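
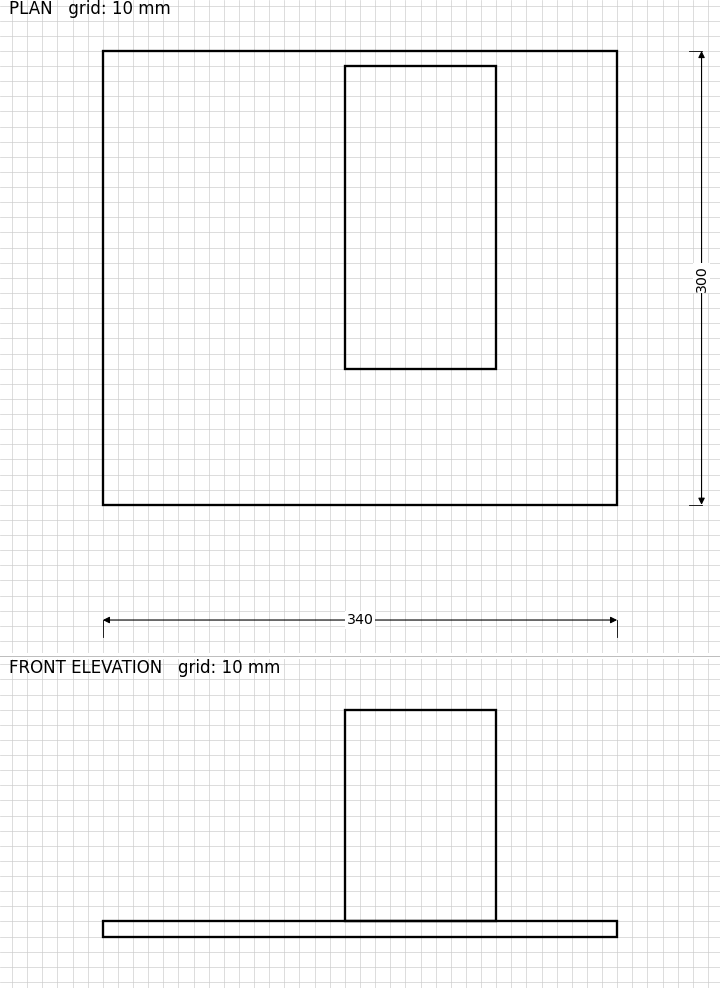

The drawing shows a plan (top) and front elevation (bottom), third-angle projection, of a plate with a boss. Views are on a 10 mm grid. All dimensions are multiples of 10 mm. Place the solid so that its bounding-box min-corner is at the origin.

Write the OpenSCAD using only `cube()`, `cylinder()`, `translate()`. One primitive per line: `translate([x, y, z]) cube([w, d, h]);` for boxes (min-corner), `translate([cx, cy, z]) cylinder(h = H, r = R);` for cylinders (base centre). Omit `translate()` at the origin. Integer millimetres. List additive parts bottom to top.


cube([340, 300, 10]);
translate([160, 90, 10]) cube([100, 200, 140]);


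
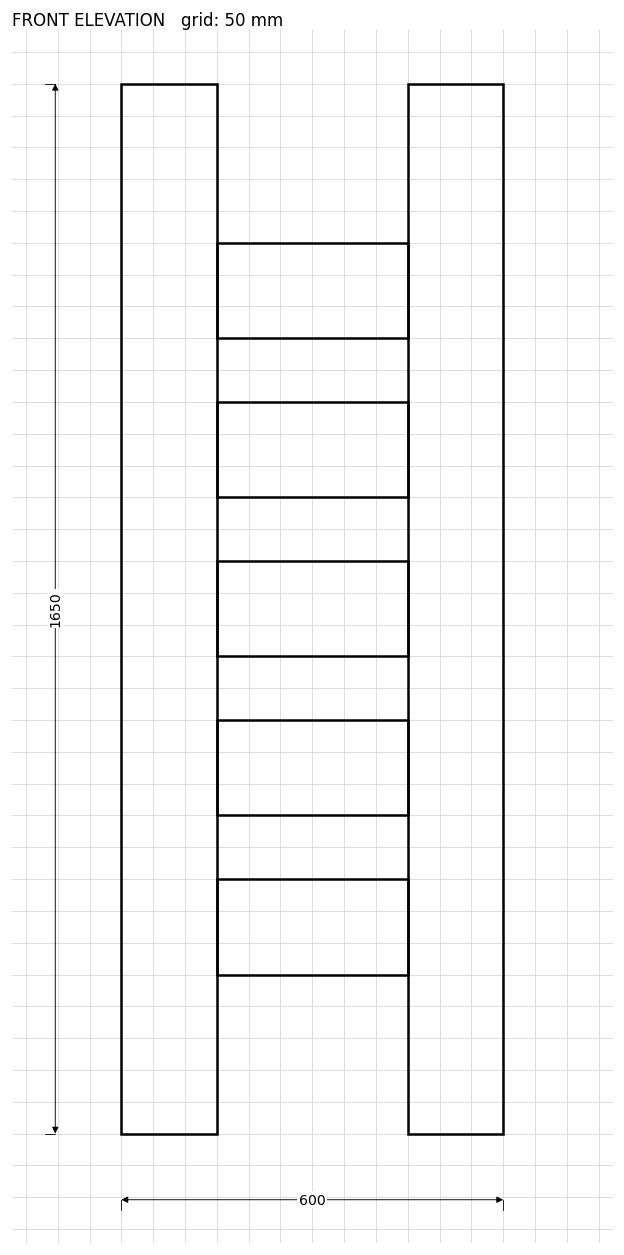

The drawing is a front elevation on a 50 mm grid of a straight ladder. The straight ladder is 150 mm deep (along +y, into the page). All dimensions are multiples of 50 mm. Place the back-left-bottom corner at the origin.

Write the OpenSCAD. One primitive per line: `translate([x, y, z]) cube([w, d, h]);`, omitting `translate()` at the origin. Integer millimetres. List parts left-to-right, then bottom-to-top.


cube([150, 150, 1650]);
translate([150, 0, 250]) cube([300, 150, 150]);
translate([150, 0, 500]) cube([300, 150, 150]);
translate([150, 0, 750]) cube([300, 150, 150]);
translate([150, 0, 1000]) cube([300, 150, 150]);
translate([150, 0, 1250]) cube([300, 150, 150]);
translate([450, 0, 0]) cube([150, 150, 1650]);


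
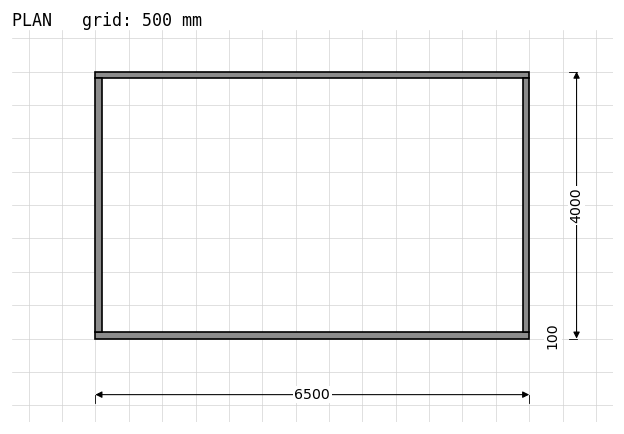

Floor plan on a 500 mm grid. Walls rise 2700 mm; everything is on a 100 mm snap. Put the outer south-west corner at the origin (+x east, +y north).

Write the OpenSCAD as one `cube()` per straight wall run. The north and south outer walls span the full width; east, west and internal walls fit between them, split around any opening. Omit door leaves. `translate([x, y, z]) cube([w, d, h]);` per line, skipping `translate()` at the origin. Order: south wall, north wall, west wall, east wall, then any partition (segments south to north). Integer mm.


cube([6500, 100, 2700]);
translate([0, 3900, 0]) cube([6500, 100, 2700]);
translate([0, 100, 0]) cube([100, 3800, 2700]);
translate([6400, 100, 0]) cube([100, 3800, 2700]);


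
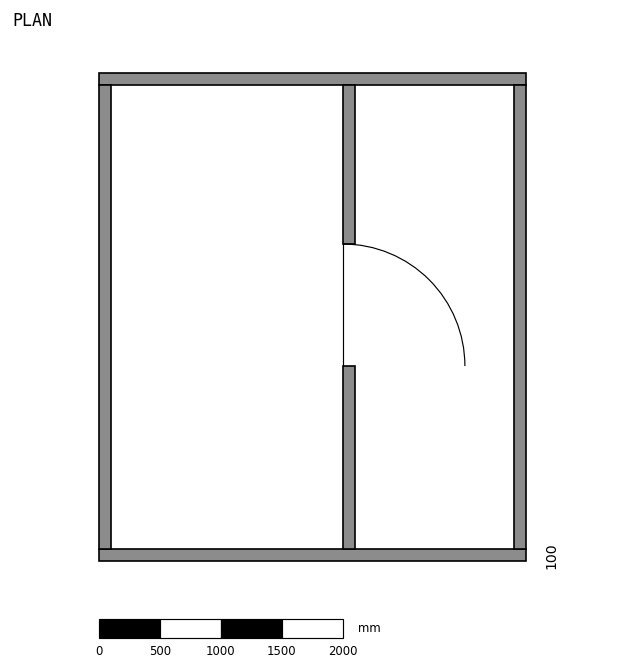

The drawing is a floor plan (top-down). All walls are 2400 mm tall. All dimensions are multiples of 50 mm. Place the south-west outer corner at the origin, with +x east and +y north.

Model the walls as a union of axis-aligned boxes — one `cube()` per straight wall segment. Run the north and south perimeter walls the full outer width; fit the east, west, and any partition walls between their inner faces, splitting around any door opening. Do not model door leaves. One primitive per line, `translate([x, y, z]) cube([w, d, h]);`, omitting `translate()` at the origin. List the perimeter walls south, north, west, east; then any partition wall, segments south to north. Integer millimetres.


cube([3500, 100, 2400]);
translate([0, 3900, 0]) cube([3500, 100, 2400]);
translate([0, 100, 0]) cube([100, 3800, 2400]);
translate([3400, 100, 0]) cube([100, 3800, 2400]);
translate([2000, 100, 0]) cube([100, 1500, 2400]);
translate([2000, 2600, 0]) cube([100, 1300, 2400]);


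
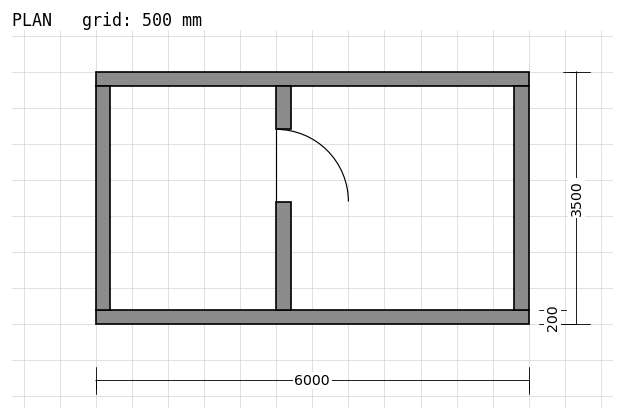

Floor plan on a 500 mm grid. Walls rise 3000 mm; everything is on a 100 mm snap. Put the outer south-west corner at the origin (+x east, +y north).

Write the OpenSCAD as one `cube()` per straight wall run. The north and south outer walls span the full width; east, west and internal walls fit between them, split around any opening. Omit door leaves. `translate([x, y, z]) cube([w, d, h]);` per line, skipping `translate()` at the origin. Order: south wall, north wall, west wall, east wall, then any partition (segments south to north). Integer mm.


cube([6000, 200, 3000]);
translate([0, 3300, 0]) cube([6000, 200, 3000]);
translate([0, 200, 0]) cube([200, 3100, 3000]);
translate([5800, 200, 0]) cube([200, 3100, 3000]);
translate([2500, 200, 0]) cube([200, 1500, 3000]);
translate([2500, 2700, 0]) cube([200, 600, 3000]);


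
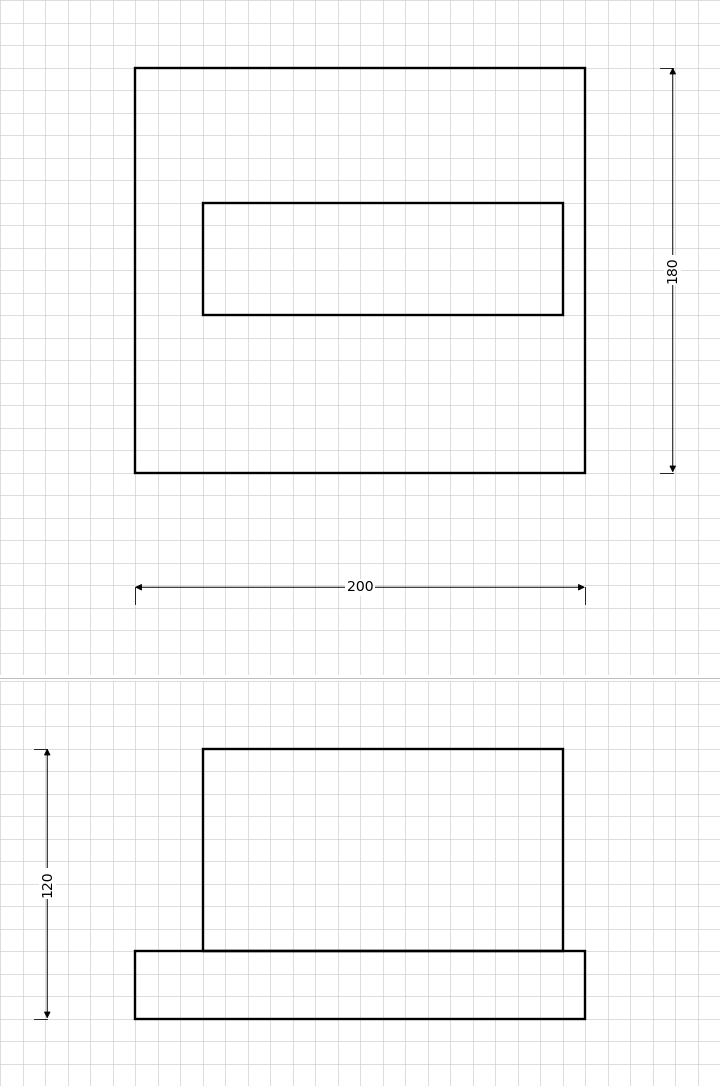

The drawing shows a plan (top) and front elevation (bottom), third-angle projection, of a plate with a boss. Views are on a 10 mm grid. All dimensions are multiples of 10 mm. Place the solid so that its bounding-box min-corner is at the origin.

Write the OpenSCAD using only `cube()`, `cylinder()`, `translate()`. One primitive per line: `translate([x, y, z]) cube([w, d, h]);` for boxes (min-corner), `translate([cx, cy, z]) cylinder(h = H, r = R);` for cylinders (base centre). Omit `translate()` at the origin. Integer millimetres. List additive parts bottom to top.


cube([200, 180, 30]);
translate([30, 70, 30]) cube([160, 50, 90]);


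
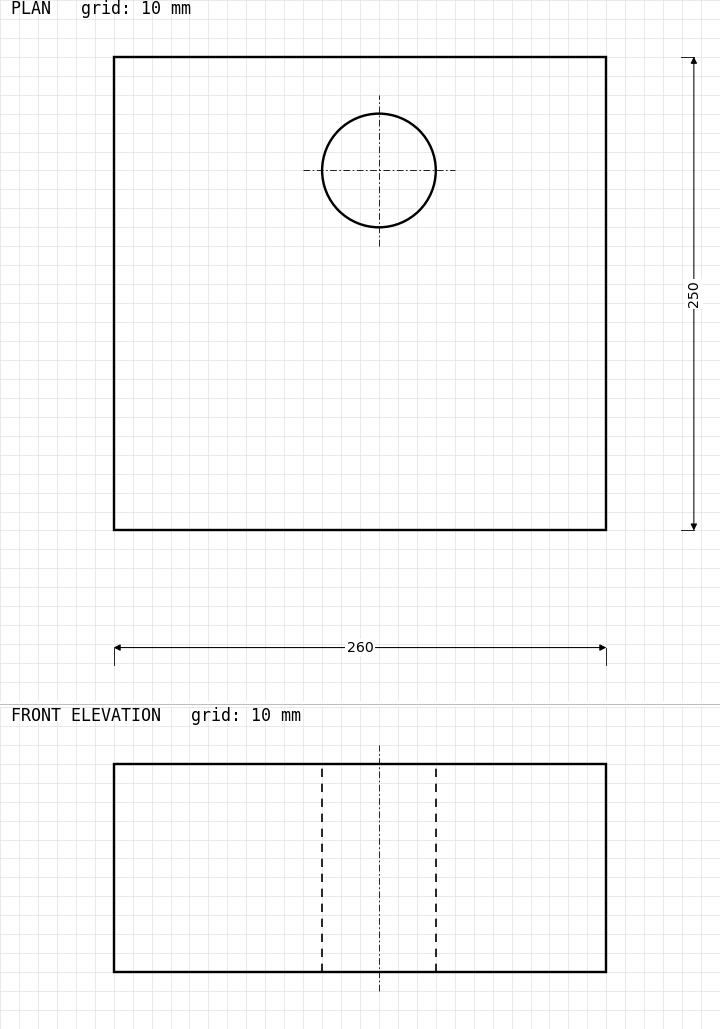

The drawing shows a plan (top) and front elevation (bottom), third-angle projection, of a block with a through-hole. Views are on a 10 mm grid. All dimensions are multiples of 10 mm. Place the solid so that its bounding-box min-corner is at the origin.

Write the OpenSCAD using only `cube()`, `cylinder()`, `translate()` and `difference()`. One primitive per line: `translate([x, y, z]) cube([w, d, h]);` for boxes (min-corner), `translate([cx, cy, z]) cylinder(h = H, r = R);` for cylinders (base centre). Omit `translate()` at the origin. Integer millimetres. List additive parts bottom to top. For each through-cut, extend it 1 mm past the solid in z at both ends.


difference() {
  cube([260, 250, 110]);
  translate([140, 190, -1]) cylinder(h = 112, r = 30);
}


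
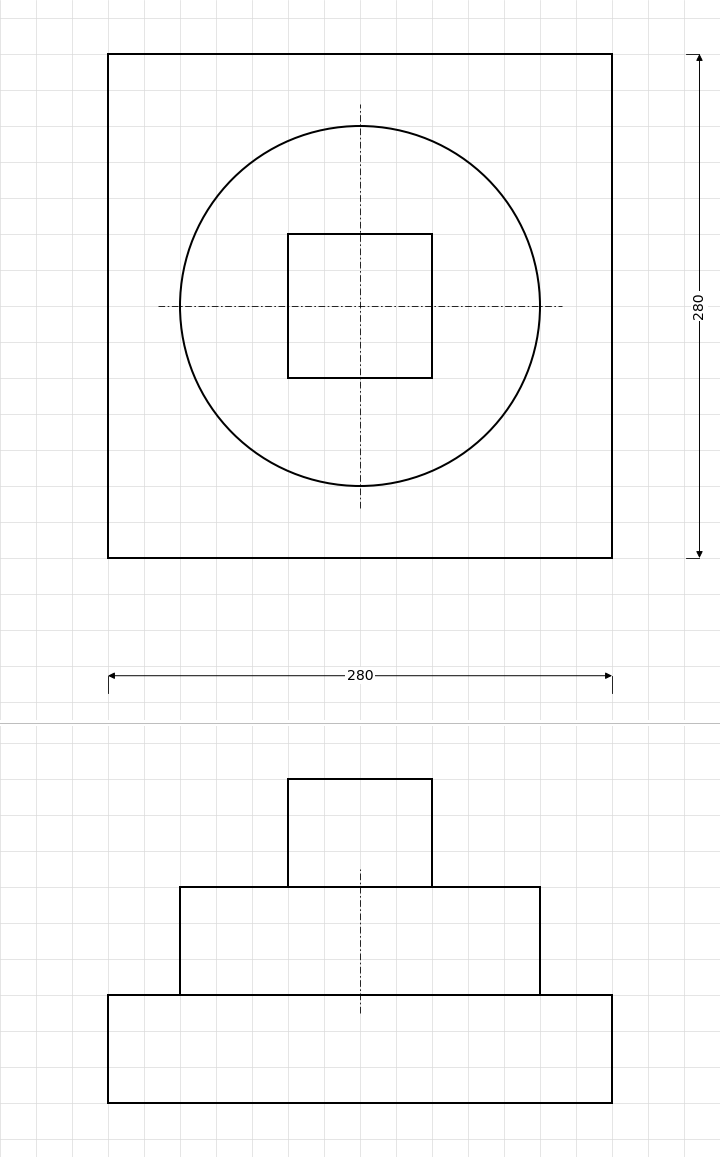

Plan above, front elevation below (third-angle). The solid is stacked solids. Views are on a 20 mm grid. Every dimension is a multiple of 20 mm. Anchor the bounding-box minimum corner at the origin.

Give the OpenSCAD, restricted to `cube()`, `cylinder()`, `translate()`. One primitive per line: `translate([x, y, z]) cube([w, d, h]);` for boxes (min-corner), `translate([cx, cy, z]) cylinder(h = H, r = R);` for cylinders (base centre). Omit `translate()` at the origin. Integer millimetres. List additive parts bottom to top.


cube([280, 280, 60]);
translate([140, 140, 60]) cylinder(h = 60, r = 100);
translate([100, 100, 120]) cube([80, 80, 60]);


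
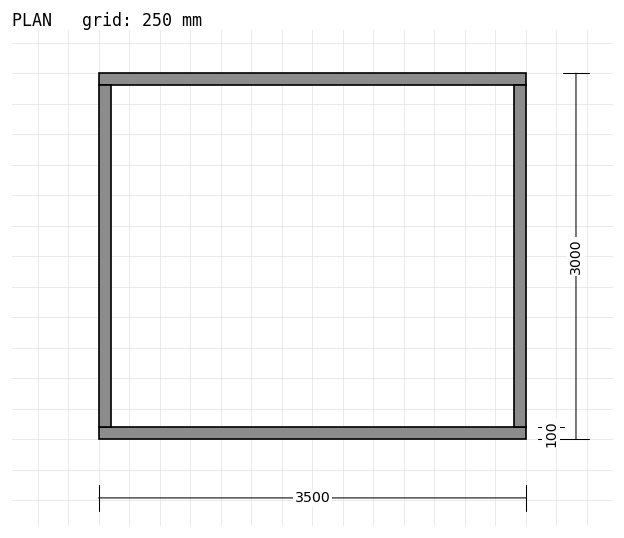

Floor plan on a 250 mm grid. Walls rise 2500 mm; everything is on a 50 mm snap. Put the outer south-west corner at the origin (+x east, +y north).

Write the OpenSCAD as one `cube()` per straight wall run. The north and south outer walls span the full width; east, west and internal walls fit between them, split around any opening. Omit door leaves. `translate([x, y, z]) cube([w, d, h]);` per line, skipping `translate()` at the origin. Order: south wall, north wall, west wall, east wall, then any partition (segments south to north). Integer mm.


cube([3500, 100, 2500]);
translate([0, 2900, 0]) cube([3500, 100, 2500]);
translate([0, 100, 0]) cube([100, 2800, 2500]);
translate([3400, 100, 0]) cube([100, 2800, 2500]);


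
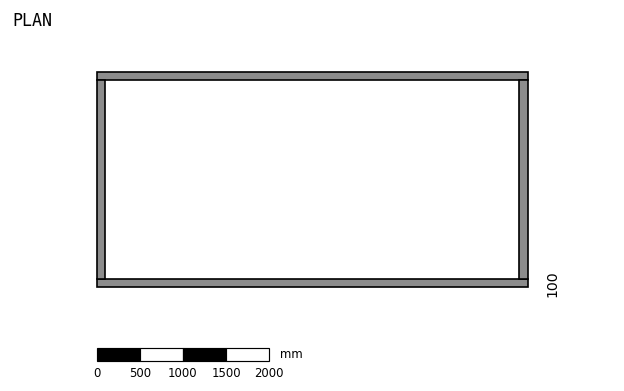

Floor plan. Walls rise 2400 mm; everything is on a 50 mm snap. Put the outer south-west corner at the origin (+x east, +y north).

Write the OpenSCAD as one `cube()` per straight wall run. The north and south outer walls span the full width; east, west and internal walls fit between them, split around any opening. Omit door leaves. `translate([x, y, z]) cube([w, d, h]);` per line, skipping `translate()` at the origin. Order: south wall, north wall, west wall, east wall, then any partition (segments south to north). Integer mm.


cube([5000, 100, 2400]);
translate([0, 2400, 0]) cube([5000, 100, 2400]);
translate([0, 100, 0]) cube([100, 2300, 2400]);
translate([4900, 100, 0]) cube([100, 2300, 2400]);


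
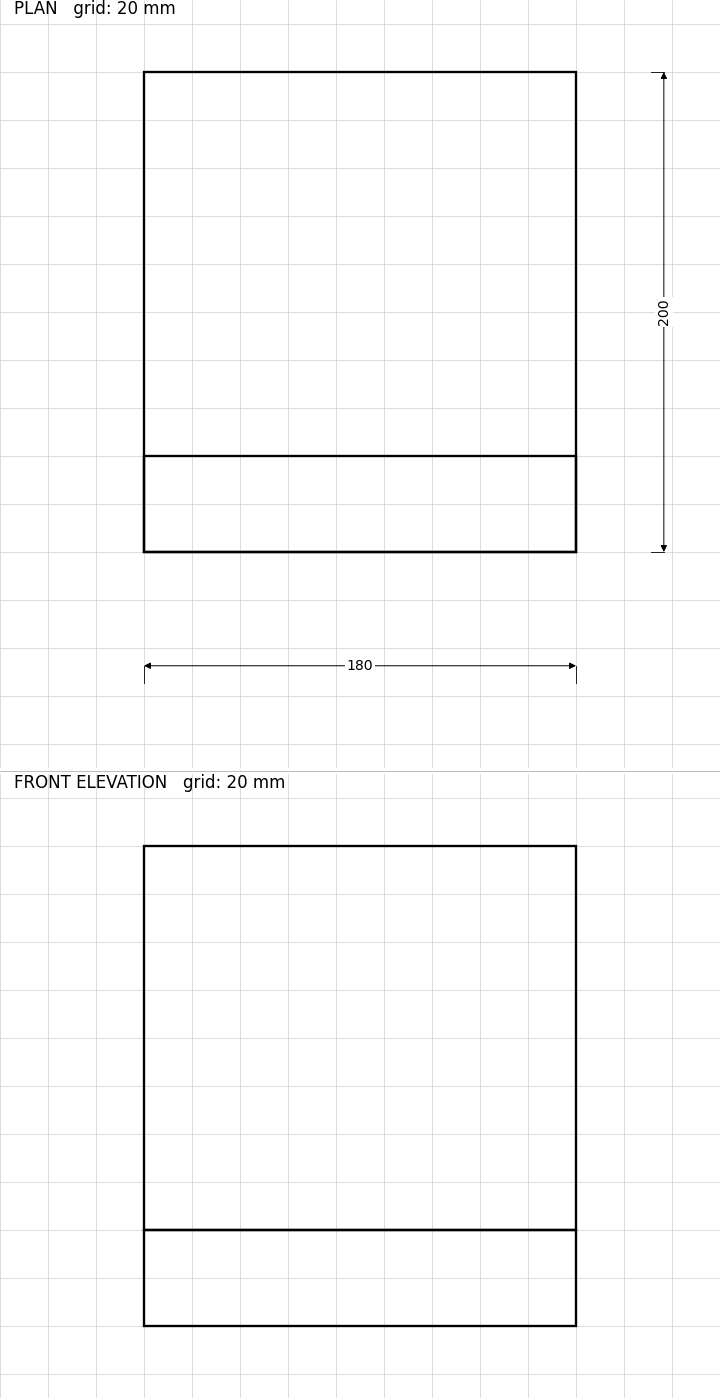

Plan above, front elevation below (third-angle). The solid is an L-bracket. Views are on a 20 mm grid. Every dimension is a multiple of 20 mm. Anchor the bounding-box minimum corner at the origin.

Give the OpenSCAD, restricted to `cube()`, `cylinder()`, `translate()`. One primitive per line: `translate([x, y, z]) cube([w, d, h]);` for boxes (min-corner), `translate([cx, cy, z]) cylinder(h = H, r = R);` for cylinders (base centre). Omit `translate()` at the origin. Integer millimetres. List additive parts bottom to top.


cube([180, 200, 40]);
translate([0, 0, 40]) cube([180, 40, 160]);


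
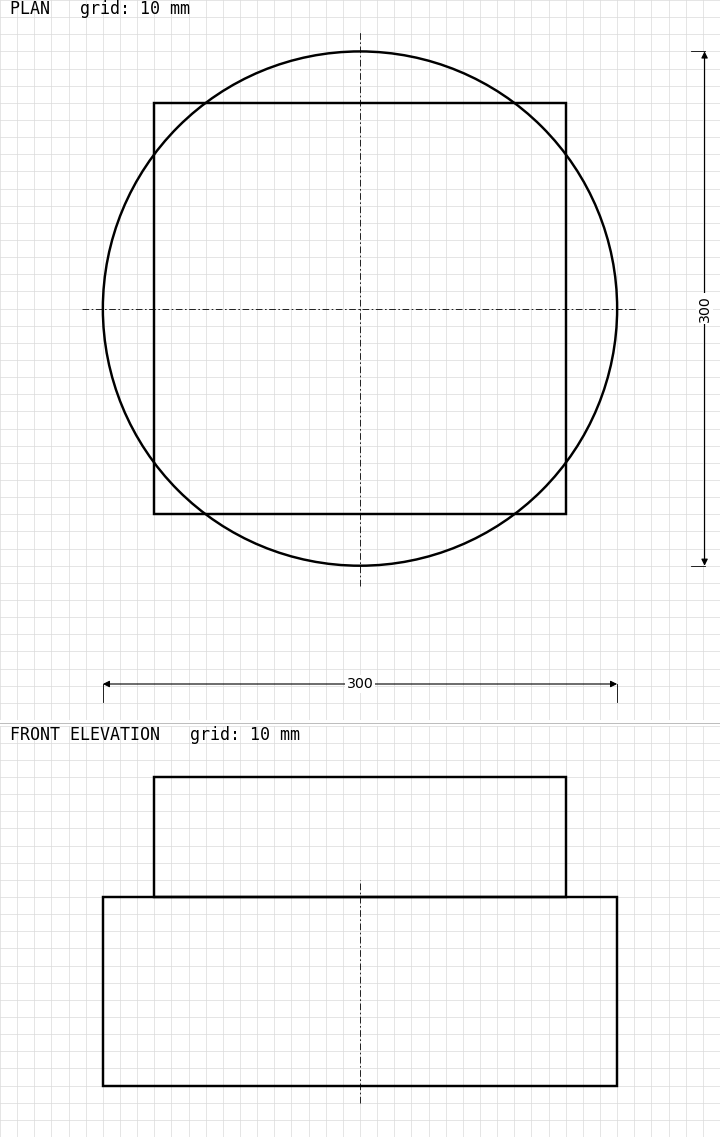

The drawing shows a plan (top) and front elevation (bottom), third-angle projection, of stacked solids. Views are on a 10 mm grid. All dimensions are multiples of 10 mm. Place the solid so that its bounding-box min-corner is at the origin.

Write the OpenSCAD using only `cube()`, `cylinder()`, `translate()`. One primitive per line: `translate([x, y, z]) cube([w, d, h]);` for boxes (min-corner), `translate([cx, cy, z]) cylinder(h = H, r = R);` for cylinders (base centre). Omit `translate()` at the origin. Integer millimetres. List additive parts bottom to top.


translate([150, 150, 0]) cylinder(h = 110, r = 150);
translate([30, 30, 110]) cube([240, 240, 70]);


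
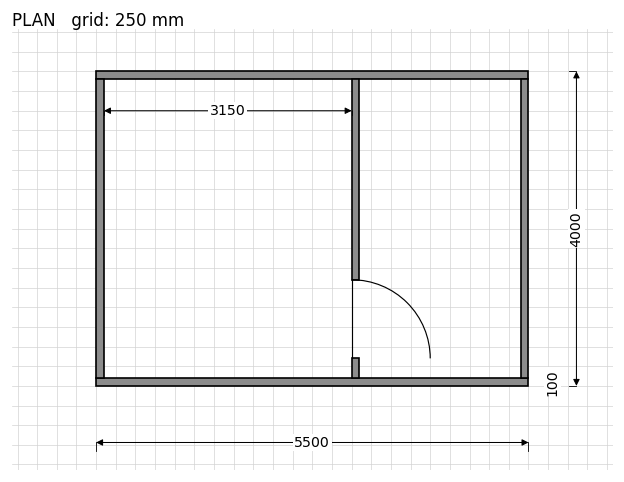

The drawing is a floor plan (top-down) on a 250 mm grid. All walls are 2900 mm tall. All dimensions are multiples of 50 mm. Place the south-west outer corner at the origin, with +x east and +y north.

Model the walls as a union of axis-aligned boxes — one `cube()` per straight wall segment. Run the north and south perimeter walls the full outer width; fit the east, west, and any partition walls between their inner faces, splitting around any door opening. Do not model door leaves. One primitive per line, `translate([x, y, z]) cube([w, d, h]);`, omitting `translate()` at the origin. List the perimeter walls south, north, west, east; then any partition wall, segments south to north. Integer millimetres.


cube([5500, 100, 2900]);
translate([0, 3900, 0]) cube([5500, 100, 2900]);
translate([0, 100, 0]) cube([100, 3800, 2900]);
translate([5400, 100, 0]) cube([100, 3800, 2900]);
translate([3250, 100, 0]) cube([100, 250, 2900]);
translate([3250, 1350, 0]) cube([100, 2550, 2900]);


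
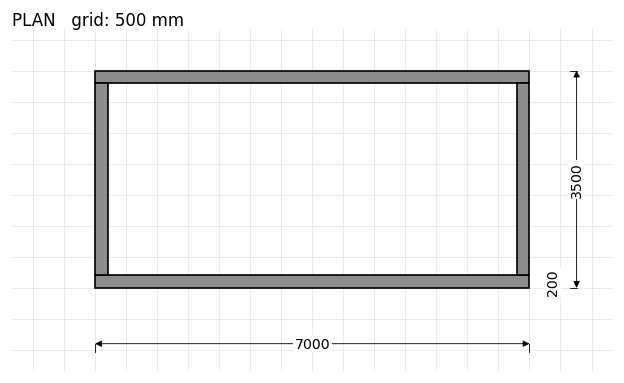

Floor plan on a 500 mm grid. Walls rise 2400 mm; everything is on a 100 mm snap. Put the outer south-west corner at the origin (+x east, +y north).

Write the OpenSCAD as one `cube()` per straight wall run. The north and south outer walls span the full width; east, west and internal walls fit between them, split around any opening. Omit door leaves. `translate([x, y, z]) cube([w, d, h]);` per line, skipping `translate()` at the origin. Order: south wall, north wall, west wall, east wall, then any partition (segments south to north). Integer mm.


cube([7000, 200, 2400]);
translate([0, 3300, 0]) cube([7000, 200, 2400]);
translate([0, 200, 0]) cube([200, 3100, 2400]);
translate([6800, 200, 0]) cube([200, 3100, 2400]);


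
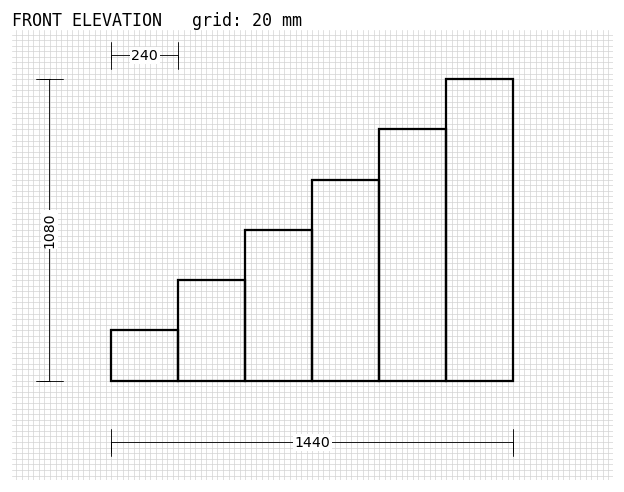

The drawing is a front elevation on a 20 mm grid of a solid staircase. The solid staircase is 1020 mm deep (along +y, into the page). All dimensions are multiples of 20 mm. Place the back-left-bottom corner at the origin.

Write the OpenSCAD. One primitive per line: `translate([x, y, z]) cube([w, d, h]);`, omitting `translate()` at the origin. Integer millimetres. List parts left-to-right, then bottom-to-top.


cube([240, 1020, 180]);
translate([240, 0, 0]) cube([240, 1020, 360]);
translate([480, 0, 0]) cube([240, 1020, 540]);
translate([720, 0, 0]) cube([240, 1020, 720]);
translate([960, 0, 0]) cube([240, 1020, 900]);
translate([1200, 0, 0]) cube([240, 1020, 1080]);


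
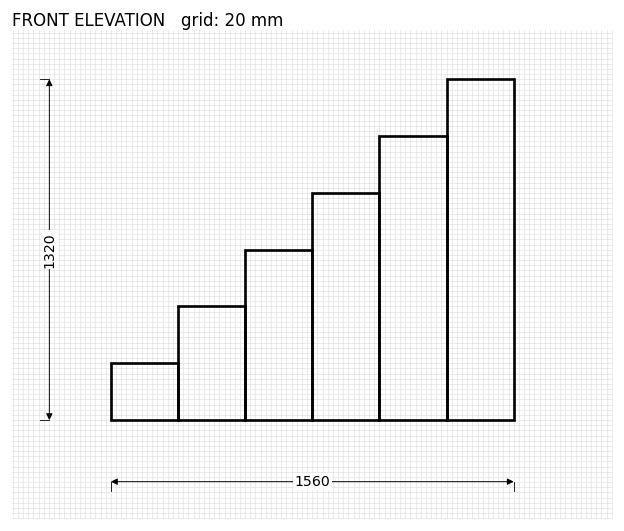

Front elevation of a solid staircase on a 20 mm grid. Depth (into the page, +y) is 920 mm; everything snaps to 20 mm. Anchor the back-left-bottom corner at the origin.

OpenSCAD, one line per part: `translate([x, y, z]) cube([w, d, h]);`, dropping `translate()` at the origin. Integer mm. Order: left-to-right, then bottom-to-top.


cube([260, 920, 220]);
translate([260, 0, 0]) cube([260, 920, 440]);
translate([520, 0, 0]) cube([260, 920, 660]);
translate([780, 0, 0]) cube([260, 920, 880]);
translate([1040, 0, 0]) cube([260, 920, 1100]);
translate([1300, 0, 0]) cube([260, 920, 1320]);


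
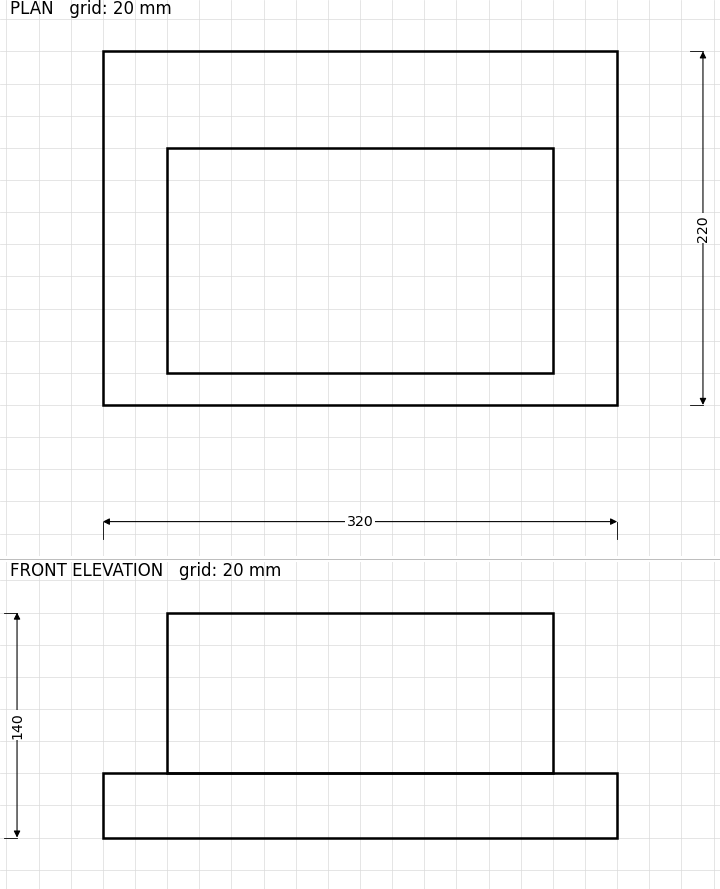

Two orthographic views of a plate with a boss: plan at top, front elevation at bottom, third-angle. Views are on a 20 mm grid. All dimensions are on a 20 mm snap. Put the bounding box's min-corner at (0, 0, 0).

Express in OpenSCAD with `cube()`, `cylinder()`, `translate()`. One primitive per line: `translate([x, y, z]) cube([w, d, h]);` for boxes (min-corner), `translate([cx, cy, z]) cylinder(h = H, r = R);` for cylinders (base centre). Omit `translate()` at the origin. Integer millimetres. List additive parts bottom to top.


cube([320, 220, 40]);
translate([40, 20, 40]) cube([240, 140, 100]);


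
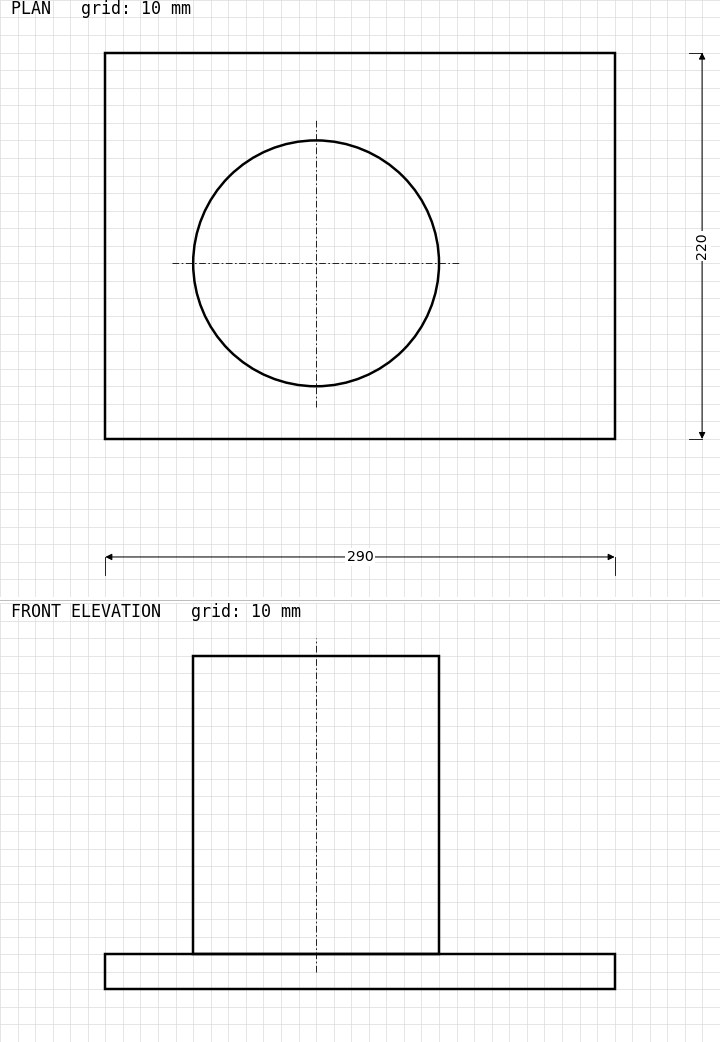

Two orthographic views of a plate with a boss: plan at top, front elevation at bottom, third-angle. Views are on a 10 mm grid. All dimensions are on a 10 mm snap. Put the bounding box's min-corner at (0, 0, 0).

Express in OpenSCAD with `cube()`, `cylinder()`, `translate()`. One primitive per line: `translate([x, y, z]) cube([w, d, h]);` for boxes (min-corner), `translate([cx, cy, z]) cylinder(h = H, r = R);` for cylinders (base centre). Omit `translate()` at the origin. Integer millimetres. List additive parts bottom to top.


cube([290, 220, 20]);
translate([120, 100, 20]) cylinder(h = 170, r = 70);


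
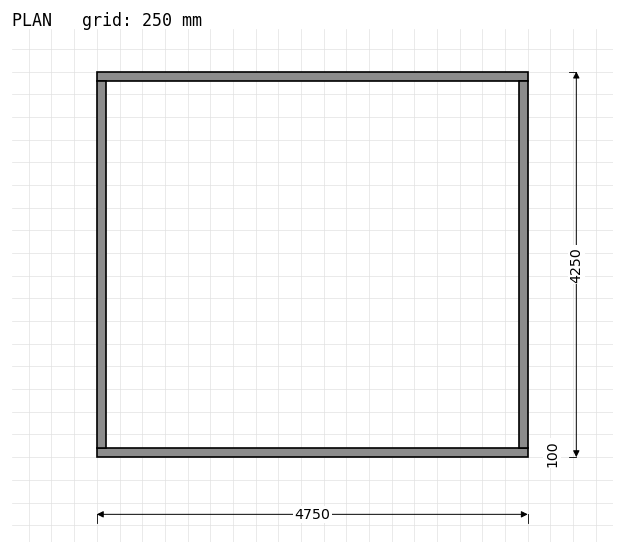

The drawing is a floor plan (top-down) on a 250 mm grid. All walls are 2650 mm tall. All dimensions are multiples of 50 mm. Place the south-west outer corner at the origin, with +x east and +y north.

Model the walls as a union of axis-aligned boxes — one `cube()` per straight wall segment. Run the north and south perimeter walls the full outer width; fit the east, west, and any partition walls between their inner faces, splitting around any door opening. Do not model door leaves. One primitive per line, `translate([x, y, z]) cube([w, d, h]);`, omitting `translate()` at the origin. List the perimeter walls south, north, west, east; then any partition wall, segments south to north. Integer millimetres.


cube([4750, 100, 2650]);
translate([0, 4150, 0]) cube([4750, 100, 2650]);
translate([0, 100, 0]) cube([100, 4050, 2650]);
translate([4650, 100, 0]) cube([100, 4050, 2650]);


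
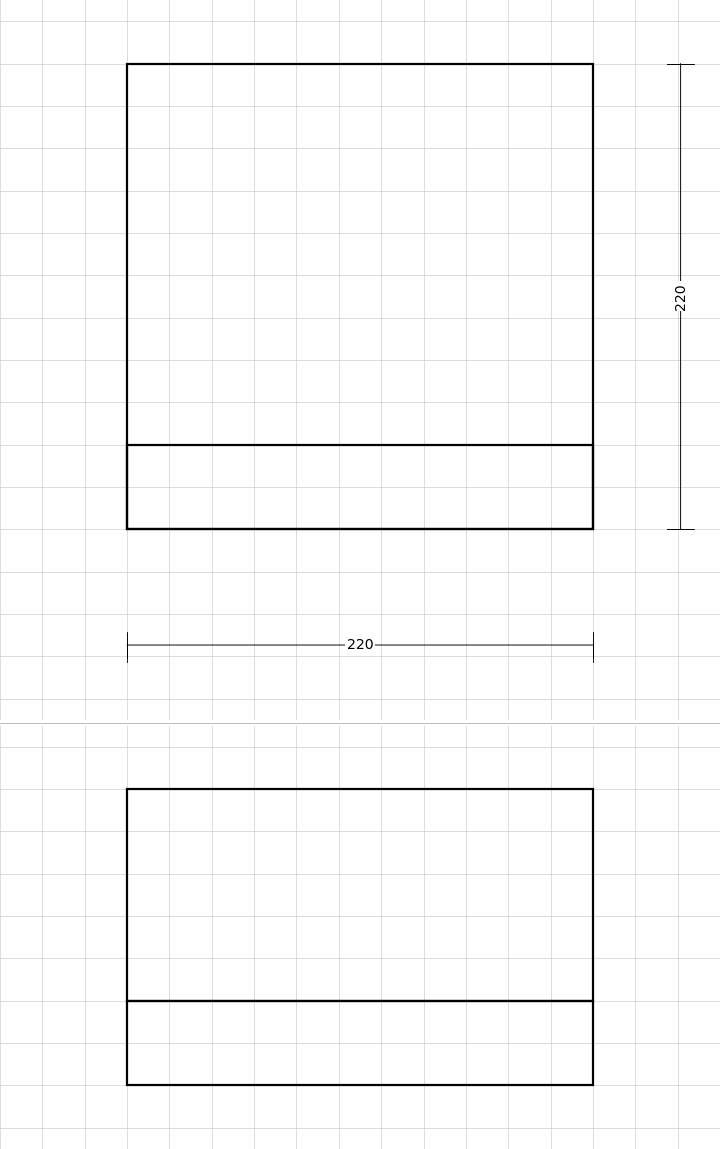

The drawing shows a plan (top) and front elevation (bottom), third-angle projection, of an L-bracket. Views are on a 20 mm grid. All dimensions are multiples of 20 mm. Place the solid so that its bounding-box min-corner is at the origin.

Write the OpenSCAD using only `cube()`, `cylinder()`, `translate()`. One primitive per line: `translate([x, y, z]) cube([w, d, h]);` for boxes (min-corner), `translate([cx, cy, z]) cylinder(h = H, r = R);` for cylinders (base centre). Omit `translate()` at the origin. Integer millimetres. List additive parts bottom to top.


cube([220, 220, 40]);
translate([0, 0, 40]) cube([220, 40, 100]);


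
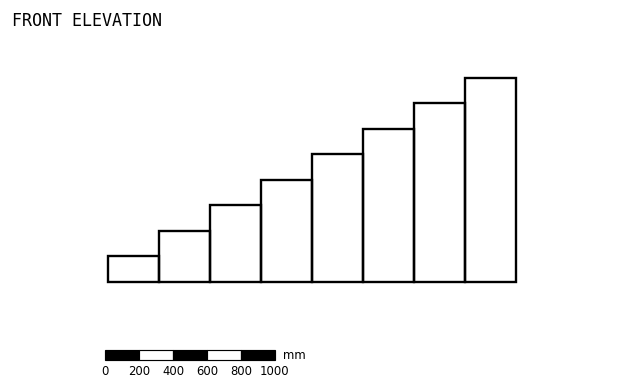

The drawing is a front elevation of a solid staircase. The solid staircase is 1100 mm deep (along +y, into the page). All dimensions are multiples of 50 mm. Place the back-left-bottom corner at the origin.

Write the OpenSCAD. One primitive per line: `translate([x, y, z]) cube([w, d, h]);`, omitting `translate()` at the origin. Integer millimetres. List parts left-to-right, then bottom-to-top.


cube([300, 1100, 150]);
translate([300, 0, 0]) cube([300, 1100, 300]);
translate([600, 0, 0]) cube([300, 1100, 450]);
translate([900, 0, 0]) cube([300, 1100, 600]);
translate([1200, 0, 0]) cube([300, 1100, 750]);
translate([1500, 0, 0]) cube([300, 1100, 900]);
translate([1800, 0, 0]) cube([300, 1100, 1050]);
translate([2100, 0, 0]) cube([300, 1100, 1200]);


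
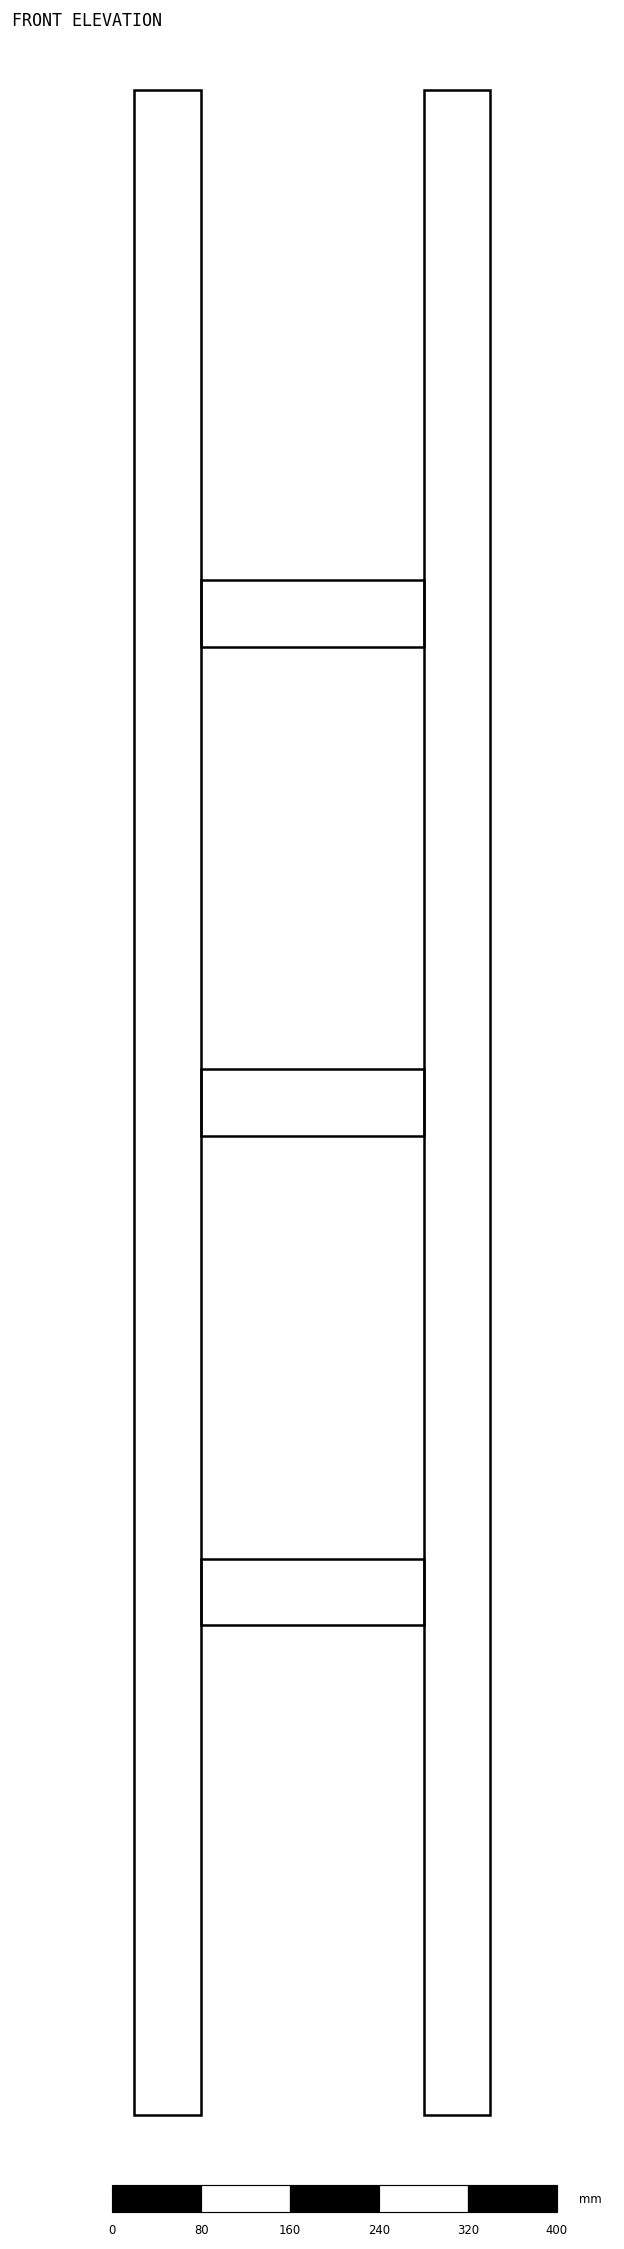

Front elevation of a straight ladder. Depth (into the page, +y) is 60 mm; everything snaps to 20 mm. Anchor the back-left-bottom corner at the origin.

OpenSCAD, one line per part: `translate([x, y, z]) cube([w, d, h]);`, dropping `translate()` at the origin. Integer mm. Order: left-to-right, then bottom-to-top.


cube([60, 60, 1820]);
translate([60, 0, 440]) cube([200, 60, 60]);
translate([60, 0, 880]) cube([200, 60, 60]);
translate([60, 0, 1320]) cube([200, 60, 60]);
translate([260, 0, 0]) cube([60, 60, 1820]);


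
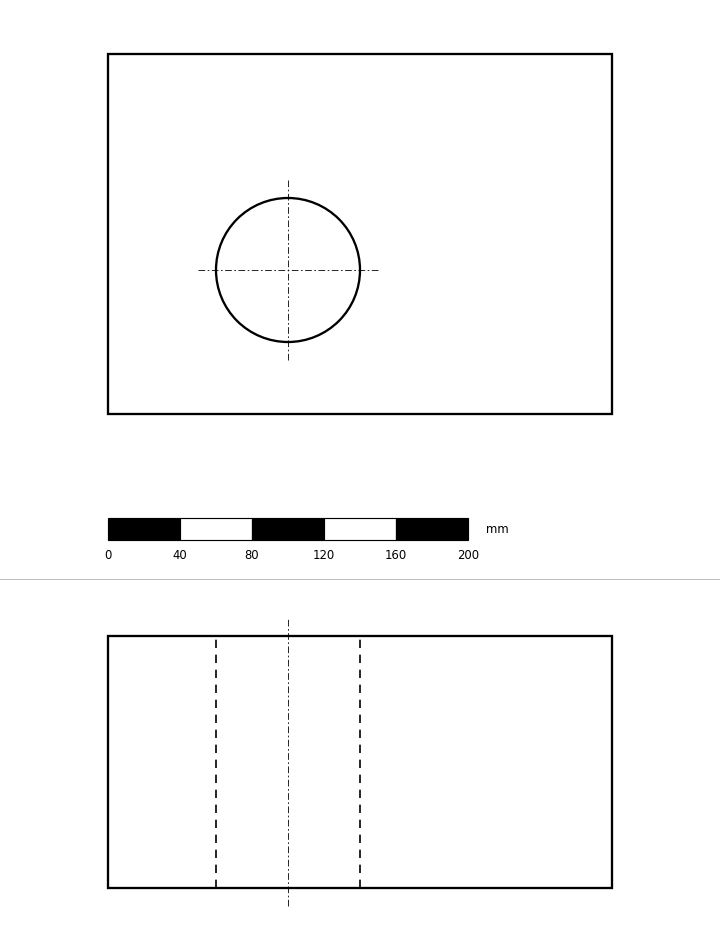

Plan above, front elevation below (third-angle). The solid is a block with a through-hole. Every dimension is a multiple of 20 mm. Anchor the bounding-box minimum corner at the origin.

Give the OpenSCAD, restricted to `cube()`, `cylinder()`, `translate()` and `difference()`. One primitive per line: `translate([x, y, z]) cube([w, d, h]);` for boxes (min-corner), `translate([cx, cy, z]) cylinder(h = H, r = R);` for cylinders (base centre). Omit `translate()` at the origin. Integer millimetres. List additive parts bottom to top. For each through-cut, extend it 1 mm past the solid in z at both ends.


difference() {
  cube([280, 200, 140]);
  translate([100, 80, -1]) cylinder(h = 142, r = 40);
}


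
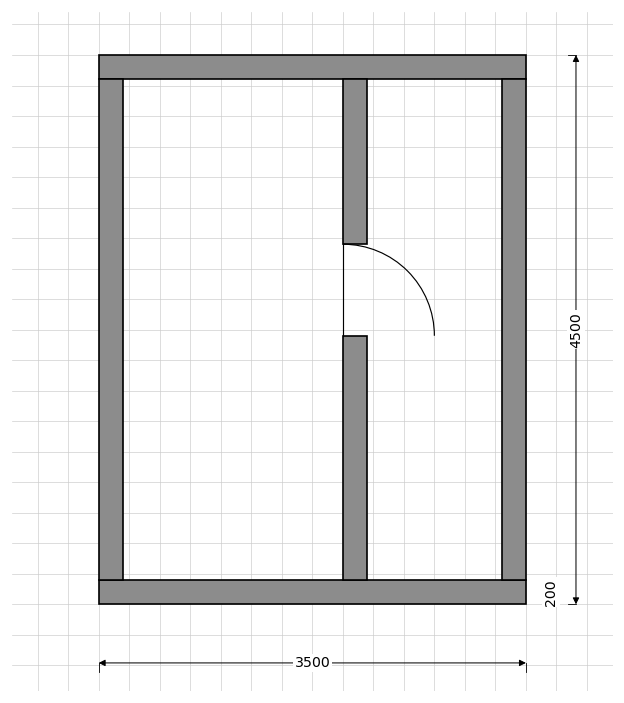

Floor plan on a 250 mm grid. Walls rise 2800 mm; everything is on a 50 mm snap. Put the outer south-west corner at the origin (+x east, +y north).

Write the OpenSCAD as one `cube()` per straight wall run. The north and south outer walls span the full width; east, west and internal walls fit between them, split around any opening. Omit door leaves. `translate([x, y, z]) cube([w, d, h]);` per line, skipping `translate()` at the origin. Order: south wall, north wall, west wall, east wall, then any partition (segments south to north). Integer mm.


cube([3500, 200, 2800]);
translate([0, 4300, 0]) cube([3500, 200, 2800]);
translate([0, 200, 0]) cube([200, 4100, 2800]);
translate([3300, 200, 0]) cube([200, 4100, 2800]);
translate([2000, 200, 0]) cube([200, 2000, 2800]);
translate([2000, 2950, 0]) cube([200, 1350, 2800]);


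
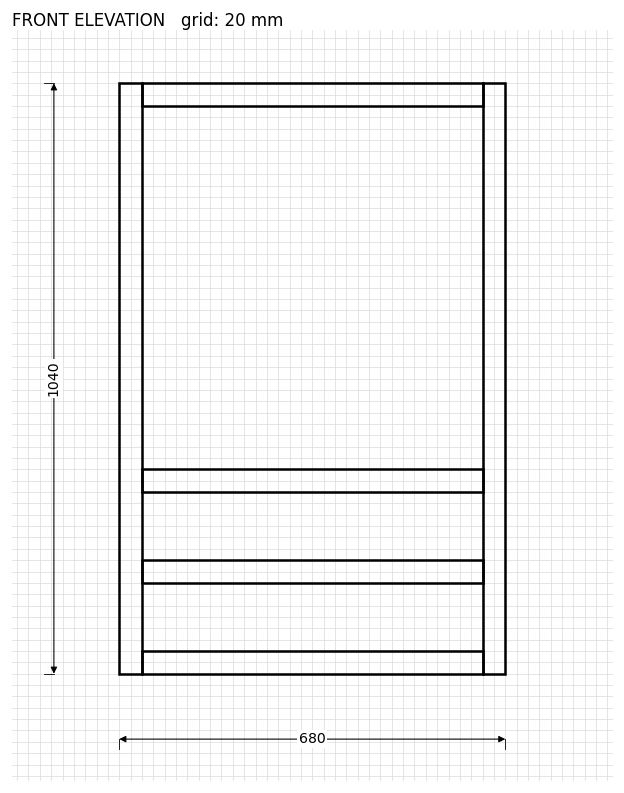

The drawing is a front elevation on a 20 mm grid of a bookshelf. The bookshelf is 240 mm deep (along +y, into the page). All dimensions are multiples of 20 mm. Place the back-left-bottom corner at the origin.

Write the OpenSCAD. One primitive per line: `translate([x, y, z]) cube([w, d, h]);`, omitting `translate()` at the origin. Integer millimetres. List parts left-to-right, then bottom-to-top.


cube([40, 240, 1040]);
translate([40, 0, 0]) cube([600, 240, 40]);
translate([40, 0, 160]) cube([600, 240, 40]);
translate([40, 0, 320]) cube([600, 240, 40]);
translate([40, 0, 1000]) cube([600, 240, 40]);
translate([640, 0, 0]) cube([40, 240, 1040]);


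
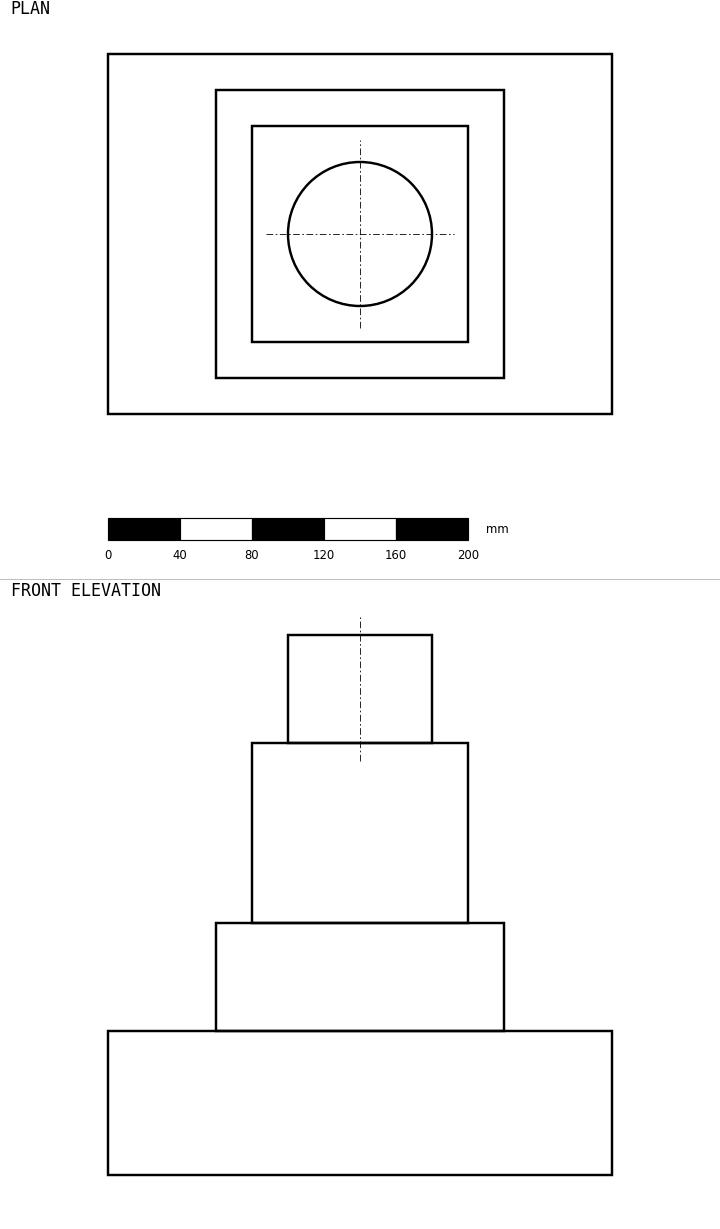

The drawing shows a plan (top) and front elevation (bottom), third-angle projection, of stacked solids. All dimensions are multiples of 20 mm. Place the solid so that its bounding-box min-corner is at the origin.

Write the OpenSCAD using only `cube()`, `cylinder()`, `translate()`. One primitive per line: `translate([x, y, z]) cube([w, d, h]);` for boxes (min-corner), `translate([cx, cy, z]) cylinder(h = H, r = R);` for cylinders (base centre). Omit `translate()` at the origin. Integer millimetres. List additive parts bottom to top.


cube([280, 200, 80]);
translate([60, 20, 80]) cube([160, 160, 60]);
translate([80, 40, 140]) cube([120, 120, 100]);
translate([140, 100, 240]) cylinder(h = 60, r = 40);


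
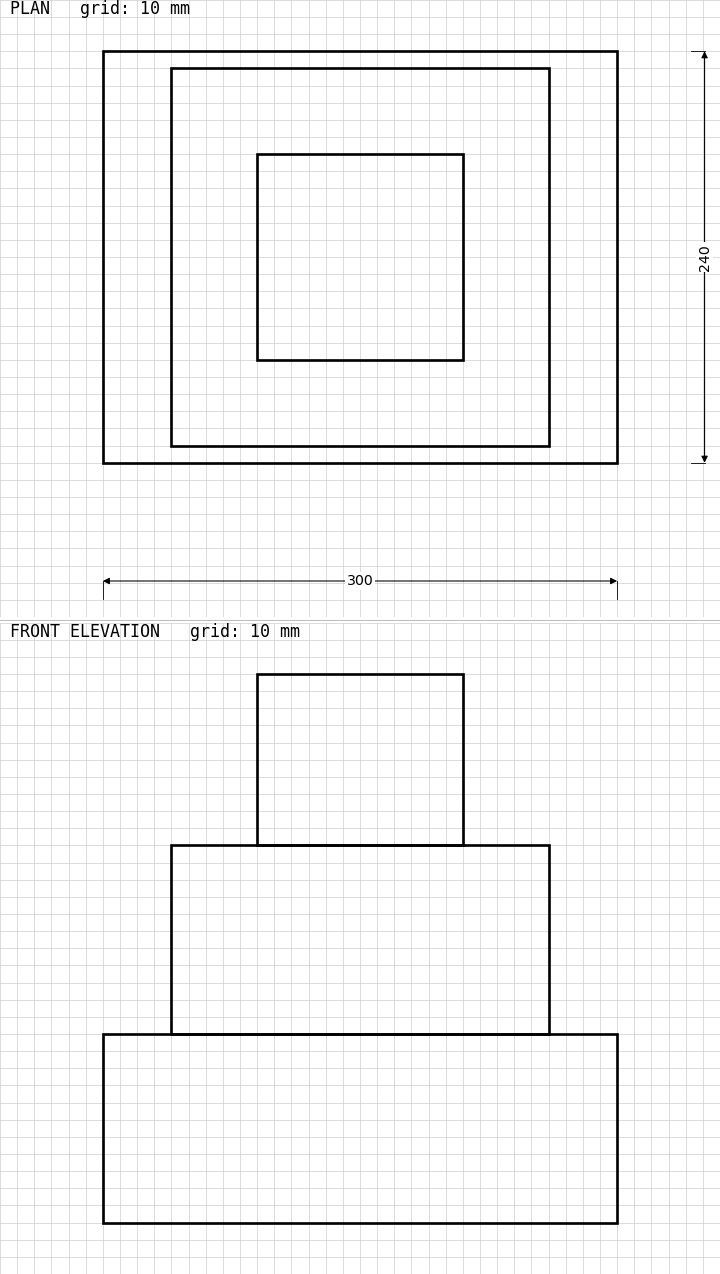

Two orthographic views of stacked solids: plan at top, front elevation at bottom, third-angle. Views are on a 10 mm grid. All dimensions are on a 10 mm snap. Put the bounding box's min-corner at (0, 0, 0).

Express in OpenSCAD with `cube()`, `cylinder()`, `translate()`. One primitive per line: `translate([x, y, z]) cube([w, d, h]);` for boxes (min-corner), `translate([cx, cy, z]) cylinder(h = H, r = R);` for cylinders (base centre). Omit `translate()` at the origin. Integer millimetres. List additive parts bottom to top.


cube([300, 240, 110]);
translate([40, 10, 110]) cube([220, 220, 110]);
translate([90, 60, 220]) cube([120, 120, 100]);


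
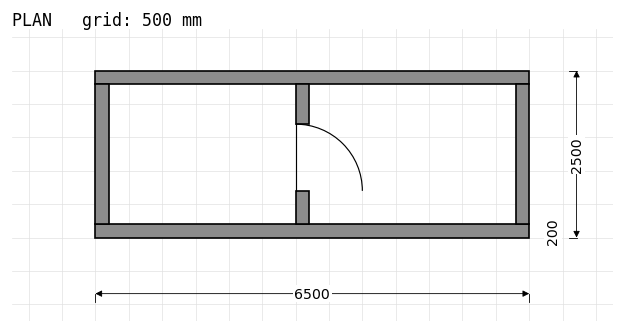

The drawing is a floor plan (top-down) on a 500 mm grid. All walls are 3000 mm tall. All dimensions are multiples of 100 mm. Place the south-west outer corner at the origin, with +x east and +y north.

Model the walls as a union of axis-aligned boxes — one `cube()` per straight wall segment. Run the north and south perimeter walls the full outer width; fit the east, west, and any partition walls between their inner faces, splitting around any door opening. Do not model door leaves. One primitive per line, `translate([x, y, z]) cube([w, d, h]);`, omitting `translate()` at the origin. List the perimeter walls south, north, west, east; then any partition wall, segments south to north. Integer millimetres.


cube([6500, 200, 3000]);
translate([0, 2300, 0]) cube([6500, 200, 3000]);
translate([0, 200, 0]) cube([200, 2100, 3000]);
translate([6300, 200, 0]) cube([200, 2100, 3000]);
translate([3000, 200, 0]) cube([200, 500, 3000]);
translate([3000, 1700, 0]) cube([200, 600, 3000]);


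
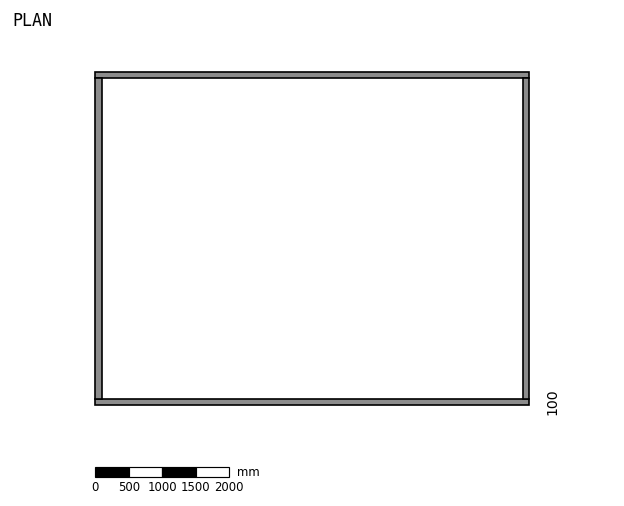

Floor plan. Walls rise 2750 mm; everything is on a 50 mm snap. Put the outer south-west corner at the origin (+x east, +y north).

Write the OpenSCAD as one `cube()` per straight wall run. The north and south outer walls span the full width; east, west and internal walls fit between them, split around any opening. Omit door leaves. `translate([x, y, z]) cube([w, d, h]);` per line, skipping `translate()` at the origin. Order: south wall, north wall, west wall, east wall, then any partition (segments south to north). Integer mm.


cube([6500, 100, 2750]);
translate([0, 4900, 0]) cube([6500, 100, 2750]);
translate([0, 100, 0]) cube([100, 4800, 2750]);
translate([6400, 100, 0]) cube([100, 4800, 2750]);


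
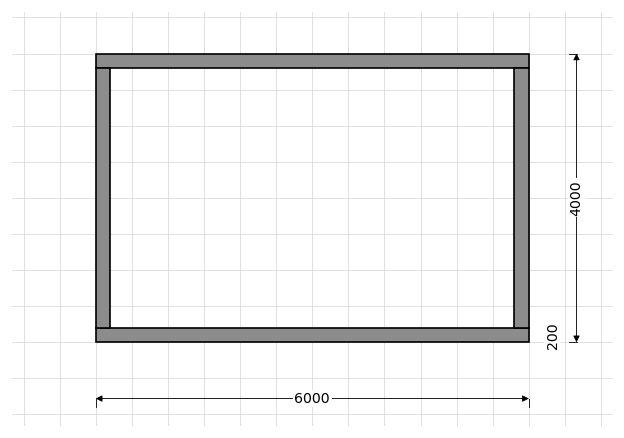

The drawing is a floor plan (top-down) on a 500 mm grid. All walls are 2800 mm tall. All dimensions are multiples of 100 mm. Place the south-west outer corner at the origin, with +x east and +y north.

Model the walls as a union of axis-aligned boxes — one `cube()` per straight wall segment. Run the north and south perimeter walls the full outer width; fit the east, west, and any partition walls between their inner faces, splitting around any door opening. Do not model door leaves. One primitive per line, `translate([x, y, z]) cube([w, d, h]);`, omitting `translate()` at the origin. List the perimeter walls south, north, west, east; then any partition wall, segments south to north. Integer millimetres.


cube([6000, 200, 2800]);
translate([0, 3800, 0]) cube([6000, 200, 2800]);
translate([0, 200, 0]) cube([200, 3600, 2800]);
translate([5800, 200, 0]) cube([200, 3600, 2800]);


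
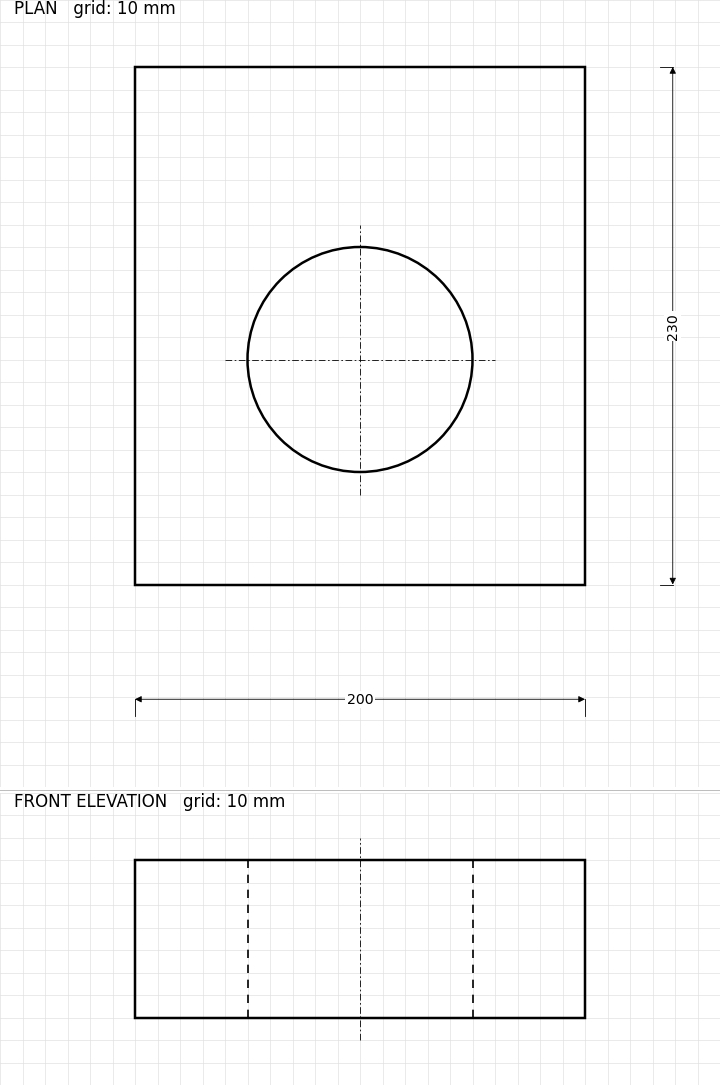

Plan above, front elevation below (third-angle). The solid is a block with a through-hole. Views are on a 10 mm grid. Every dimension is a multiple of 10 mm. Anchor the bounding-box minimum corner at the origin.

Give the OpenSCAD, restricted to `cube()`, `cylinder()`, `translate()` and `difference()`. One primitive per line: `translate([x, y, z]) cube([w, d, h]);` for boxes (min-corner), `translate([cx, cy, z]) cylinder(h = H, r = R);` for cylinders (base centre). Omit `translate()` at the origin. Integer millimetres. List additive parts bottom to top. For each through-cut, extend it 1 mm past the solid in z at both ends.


difference() {
  cube([200, 230, 70]);
  translate([100, 100, -1]) cylinder(h = 72, r = 50);
}


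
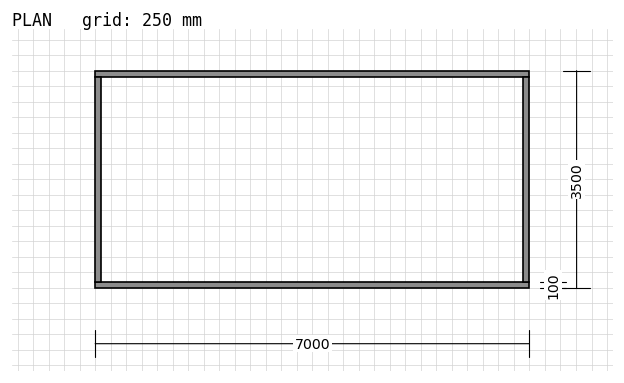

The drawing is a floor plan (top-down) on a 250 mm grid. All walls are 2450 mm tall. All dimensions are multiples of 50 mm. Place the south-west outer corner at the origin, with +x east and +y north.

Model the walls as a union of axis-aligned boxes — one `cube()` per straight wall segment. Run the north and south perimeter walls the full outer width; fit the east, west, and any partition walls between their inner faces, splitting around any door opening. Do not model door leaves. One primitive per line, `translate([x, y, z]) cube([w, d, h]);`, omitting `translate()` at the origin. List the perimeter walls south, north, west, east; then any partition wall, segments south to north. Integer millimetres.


cube([7000, 100, 2450]);
translate([0, 3400, 0]) cube([7000, 100, 2450]);
translate([0, 100, 0]) cube([100, 3300, 2450]);
translate([6900, 100, 0]) cube([100, 3300, 2450]);


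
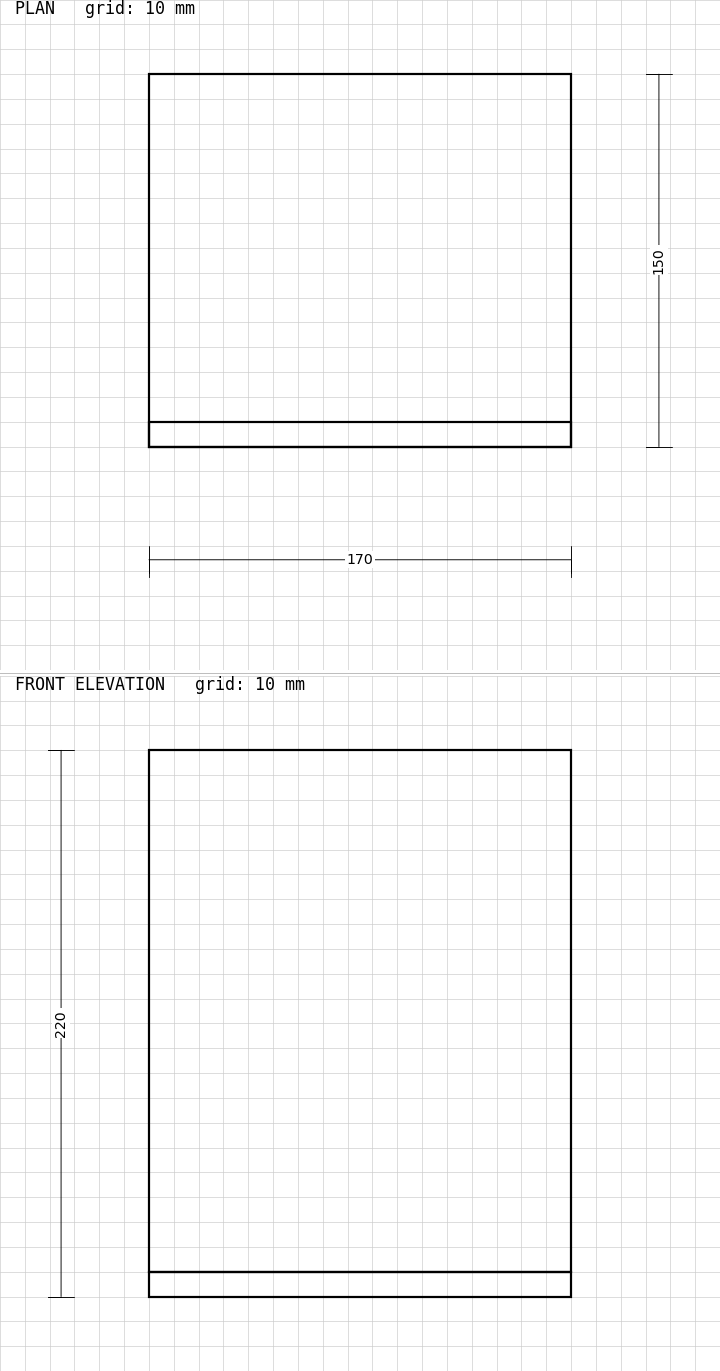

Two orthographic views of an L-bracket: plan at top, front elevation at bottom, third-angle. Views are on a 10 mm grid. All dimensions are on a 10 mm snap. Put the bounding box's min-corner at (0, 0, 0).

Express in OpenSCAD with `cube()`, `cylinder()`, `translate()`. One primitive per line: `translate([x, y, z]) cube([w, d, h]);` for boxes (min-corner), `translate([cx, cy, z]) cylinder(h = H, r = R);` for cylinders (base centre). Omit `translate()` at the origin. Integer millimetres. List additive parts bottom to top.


cube([170, 150, 10]);
translate([0, 0, 10]) cube([170, 10, 210]);


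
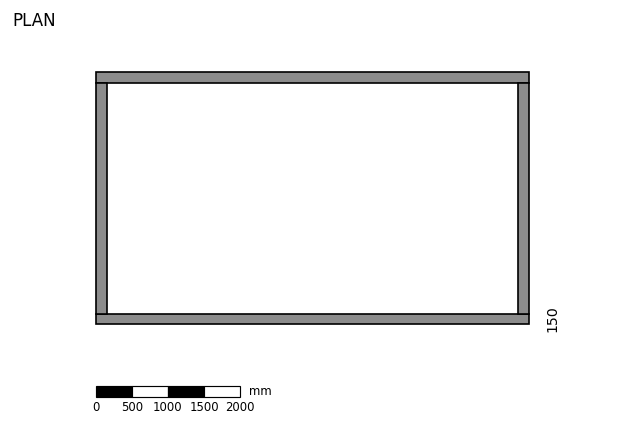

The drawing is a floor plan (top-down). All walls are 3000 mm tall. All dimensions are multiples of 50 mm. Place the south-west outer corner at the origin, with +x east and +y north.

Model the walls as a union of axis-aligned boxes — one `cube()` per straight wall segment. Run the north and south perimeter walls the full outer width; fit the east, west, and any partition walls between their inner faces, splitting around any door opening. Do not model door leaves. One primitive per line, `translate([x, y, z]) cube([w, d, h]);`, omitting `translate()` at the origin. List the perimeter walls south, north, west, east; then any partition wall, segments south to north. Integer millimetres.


cube([6000, 150, 3000]);
translate([0, 3350, 0]) cube([6000, 150, 3000]);
translate([0, 150, 0]) cube([150, 3200, 3000]);
translate([5850, 150, 0]) cube([150, 3200, 3000]);


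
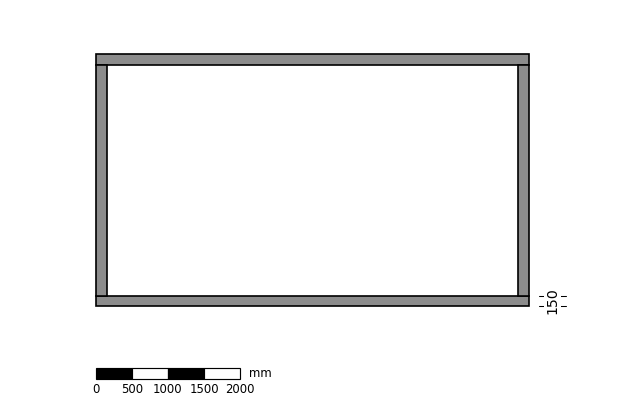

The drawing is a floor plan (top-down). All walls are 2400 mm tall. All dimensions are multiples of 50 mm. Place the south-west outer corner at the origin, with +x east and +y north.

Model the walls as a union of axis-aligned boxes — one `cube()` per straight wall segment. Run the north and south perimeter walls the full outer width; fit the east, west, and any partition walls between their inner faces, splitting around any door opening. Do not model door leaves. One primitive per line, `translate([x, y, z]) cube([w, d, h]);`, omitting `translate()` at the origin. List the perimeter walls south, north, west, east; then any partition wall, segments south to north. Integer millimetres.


cube([6000, 150, 2400]);
translate([0, 3350, 0]) cube([6000, 150, 2400]);
translate([0, 150, 0]) cube([150, 3200, 2400]);
translate([5850, 150, 0]) cube([150, 3200, 2400]);


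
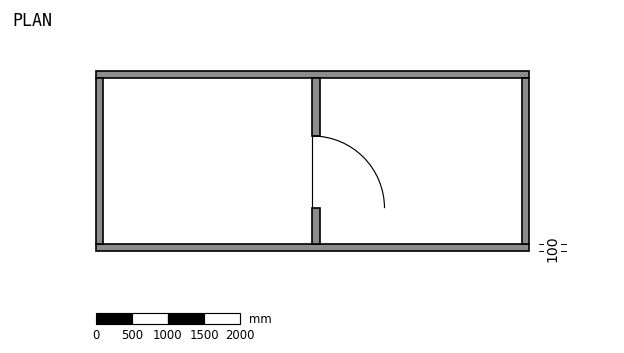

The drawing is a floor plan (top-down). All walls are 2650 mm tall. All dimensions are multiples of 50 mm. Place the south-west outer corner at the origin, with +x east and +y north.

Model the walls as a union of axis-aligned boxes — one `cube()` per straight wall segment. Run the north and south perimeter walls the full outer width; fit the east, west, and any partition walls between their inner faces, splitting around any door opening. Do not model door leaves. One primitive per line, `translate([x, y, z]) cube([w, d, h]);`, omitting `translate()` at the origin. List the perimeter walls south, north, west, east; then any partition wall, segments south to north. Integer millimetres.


cube([6000, 100, 2650]);
translate([0, 2400, 0]) cube([6000, 100, 2650]);
translate([0, 100, 0]) cube([100, 2300, 2650]);
translate([5900, 100, 0]) cube([100, 2300, 2650]);
translate([3000, 100, 0]) cube([100, 500, 2650]);
translate([3000, 1600, 0]) cube([100, 800, 2650]);


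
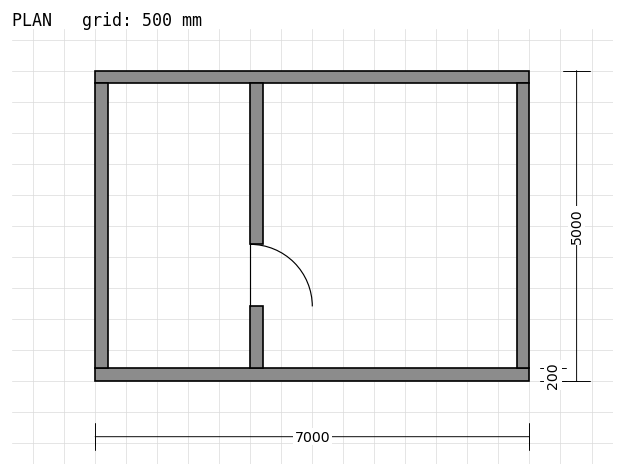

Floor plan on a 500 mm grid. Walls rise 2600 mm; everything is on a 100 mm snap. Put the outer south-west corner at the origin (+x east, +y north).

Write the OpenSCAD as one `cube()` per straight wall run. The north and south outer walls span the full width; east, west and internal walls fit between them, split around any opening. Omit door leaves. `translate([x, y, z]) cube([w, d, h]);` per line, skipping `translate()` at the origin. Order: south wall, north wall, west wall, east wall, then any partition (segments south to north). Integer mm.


cube([7000, 200, 2600]);
translate([0, 4800, 0]) cube([7000, 200, 2600]);
translate([0, 200, 0]) cube([200, 4600, 2600]);
translate([6800, 200, 0]) cube([200, 4600, 2600]);
translate([2500, 200, 0]) cube([200, 1000, 2600]);
translate([2500, 2200, 0]) cube([200, 2600, 2600]);


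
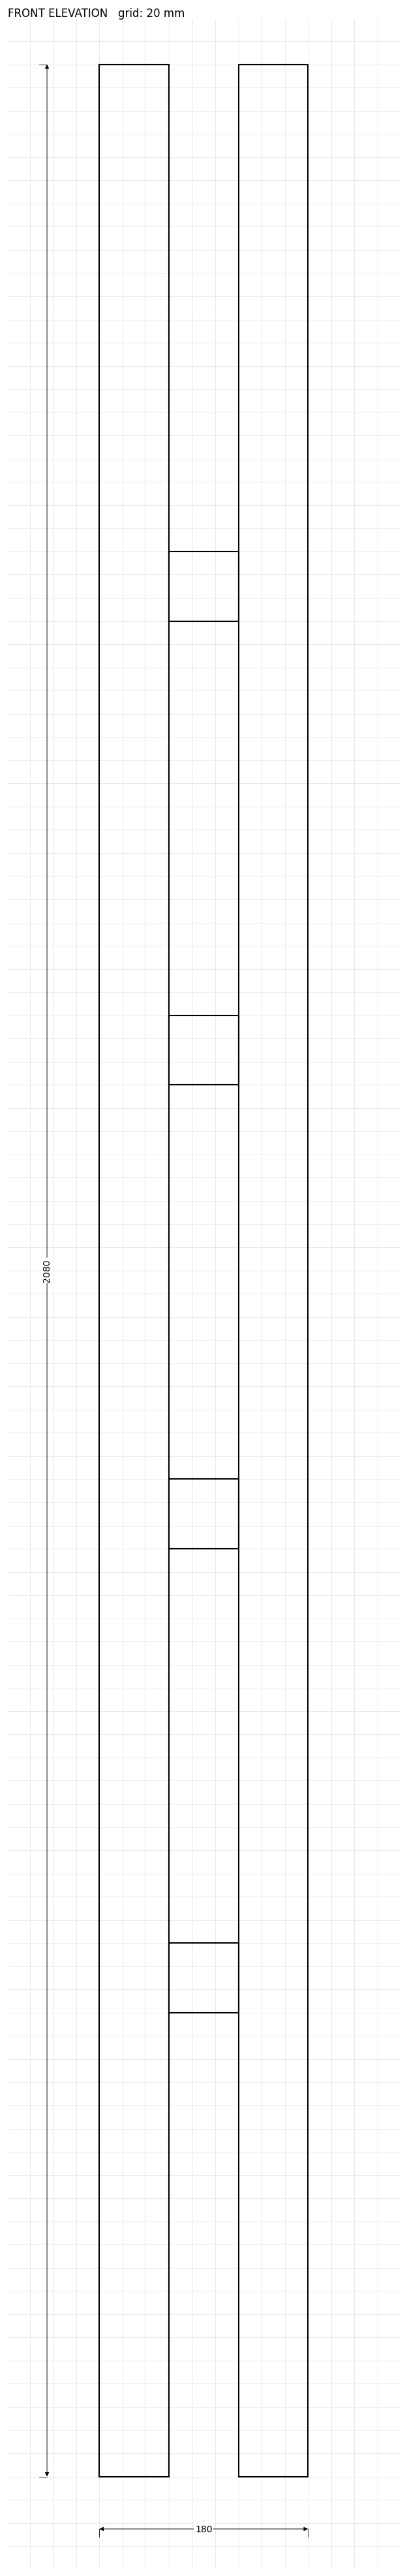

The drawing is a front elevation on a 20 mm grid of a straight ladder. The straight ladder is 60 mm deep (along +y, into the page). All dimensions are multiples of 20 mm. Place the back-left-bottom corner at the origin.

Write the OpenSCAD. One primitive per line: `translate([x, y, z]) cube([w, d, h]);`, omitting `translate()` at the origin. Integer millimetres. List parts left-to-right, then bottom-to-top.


cube([60, 60, 2080]);
translate([60, 0, 400]) cube([60, 60, 60]);
translate([60, 0, 800]) cube([60, 60, 60]);
translate([60, 0, 1200]) cube([60, 60, 60]);
translate([60, 0, 1600]) cube([60, 60, 60]);
translate([120, 0, 0]) cube([60, 60, 2080]);
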